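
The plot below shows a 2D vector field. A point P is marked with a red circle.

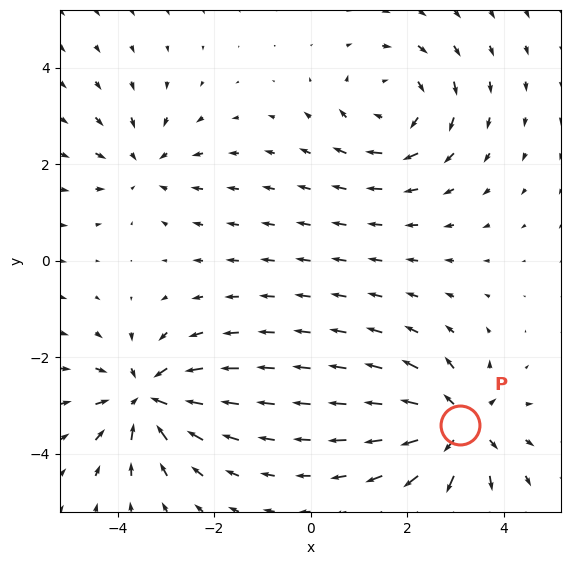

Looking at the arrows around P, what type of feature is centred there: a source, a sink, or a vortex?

source

At P (3.1, -3.4) the arrows spread outward. Divergence about +6, curl ≈0 — positive divergence with near-zero curl is a source.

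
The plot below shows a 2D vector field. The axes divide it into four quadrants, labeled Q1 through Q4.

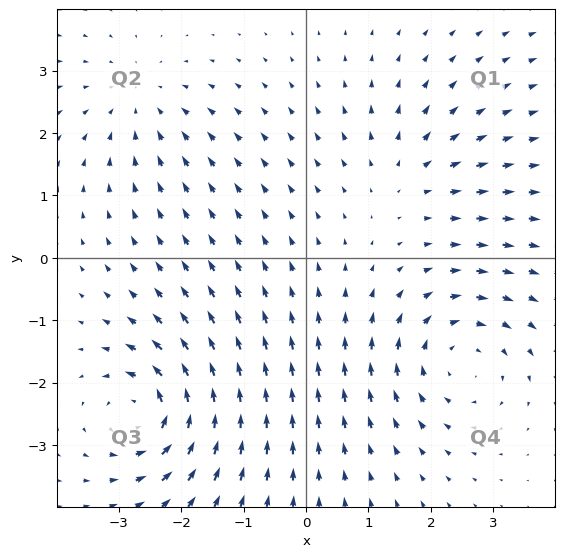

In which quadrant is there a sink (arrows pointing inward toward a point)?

Q2

The sink sits at approximately (-2.7, 2.5), which lies in quadrant Q2. The divergence there is about -2, negative as expected for a sink.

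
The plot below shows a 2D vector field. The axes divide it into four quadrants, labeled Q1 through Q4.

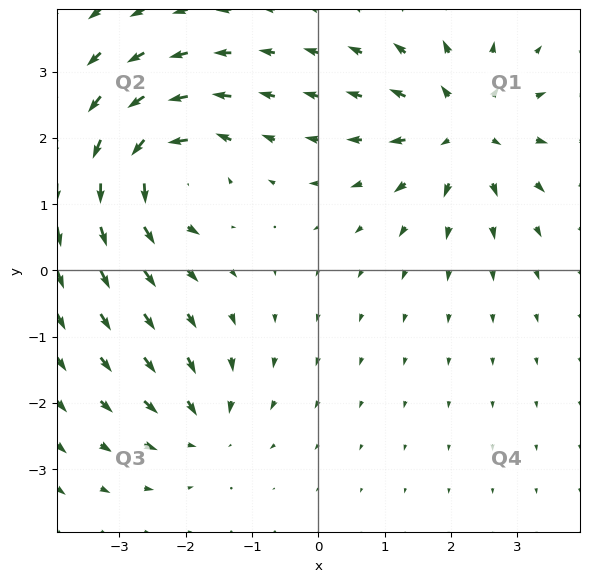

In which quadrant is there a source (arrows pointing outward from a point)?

The source sits at approximately (2.2, 2.1), which lies in quadrant Q1. The divergence there is about +5, positive as expected for a source.

Q1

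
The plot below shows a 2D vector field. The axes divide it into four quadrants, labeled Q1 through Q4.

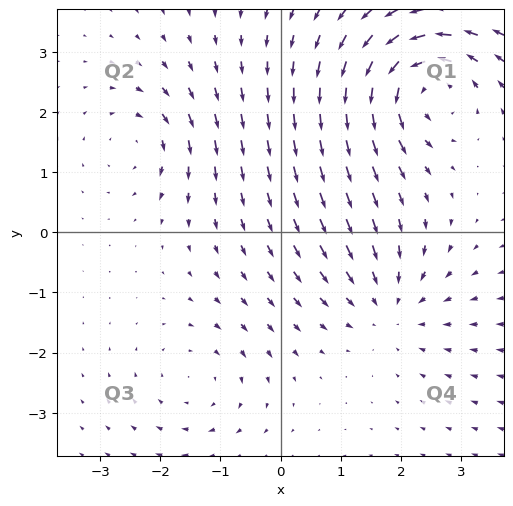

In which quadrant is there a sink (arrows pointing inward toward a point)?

Q4

The sink sits at approximately (1.8, -1.2), which lies in quadrant Q4. The divergence there is about -4, negative as expected for a sink.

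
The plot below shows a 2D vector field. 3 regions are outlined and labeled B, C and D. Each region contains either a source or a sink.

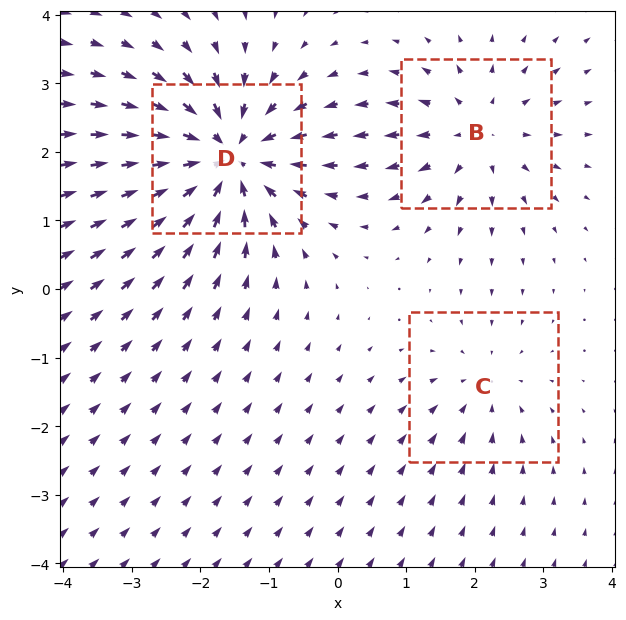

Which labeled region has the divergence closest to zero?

Divergence at each region's feature centre — B: about +3, C: about -2, D: about -6. Region C is closest to zero.

C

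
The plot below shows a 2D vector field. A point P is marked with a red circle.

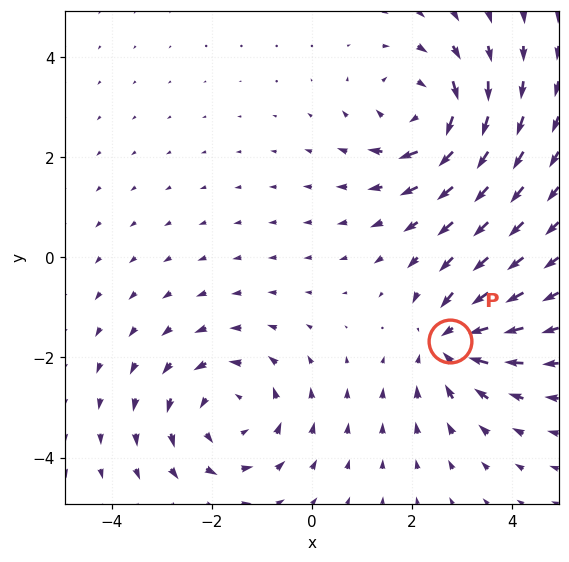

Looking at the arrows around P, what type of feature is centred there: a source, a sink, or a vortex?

sink

At P (2.8, -1.7) the arrows converge inward. Divergence about -3, curl ≈0 — negative divergence with near-zero curl is a sink.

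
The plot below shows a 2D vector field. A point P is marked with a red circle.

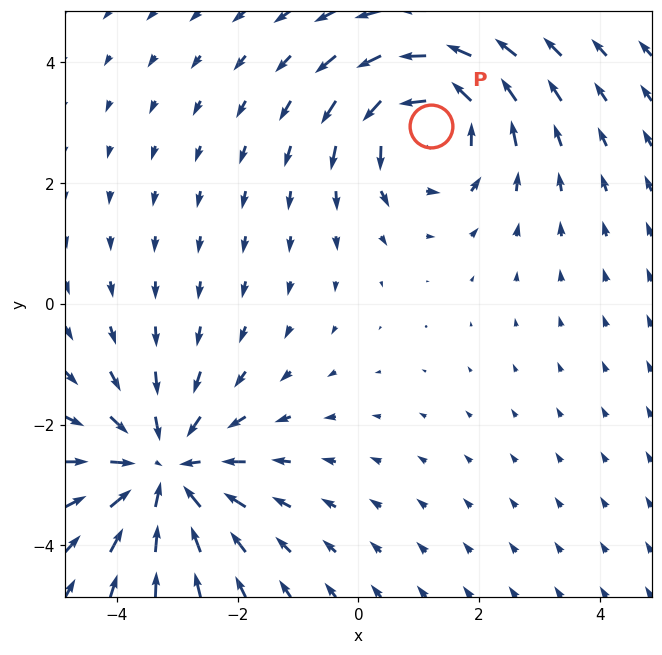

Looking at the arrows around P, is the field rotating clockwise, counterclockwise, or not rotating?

Near P at (1.2, 2.9) the arrows circulate counterclockwise. The curl (z-component) there is about +4; positive curl means counterclockwise rotation.

counterclockwise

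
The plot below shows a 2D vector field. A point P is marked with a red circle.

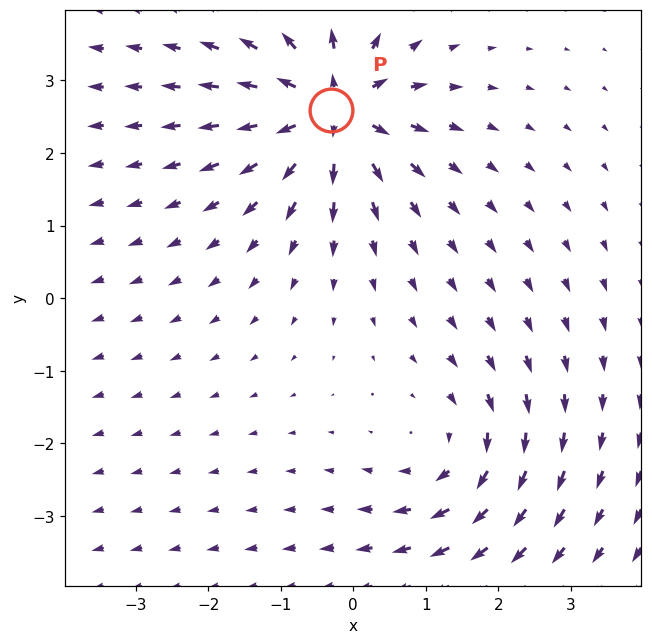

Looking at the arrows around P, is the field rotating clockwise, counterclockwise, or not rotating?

not rotating

Near P at (-0.3, 2.6) the arrows show no circulation. The curl there is ≈0.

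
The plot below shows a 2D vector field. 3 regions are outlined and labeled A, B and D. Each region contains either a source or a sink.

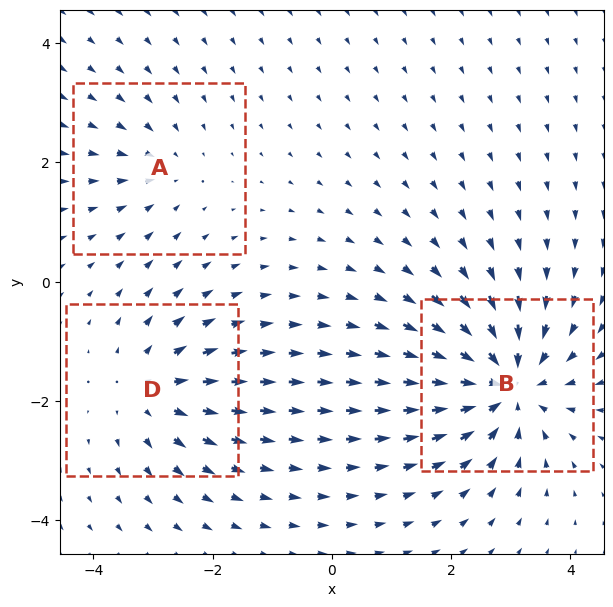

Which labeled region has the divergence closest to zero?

A

Divergence at each region's feature centre — A: about -2, B: about -5, D: about +3. Region A is closest to zero.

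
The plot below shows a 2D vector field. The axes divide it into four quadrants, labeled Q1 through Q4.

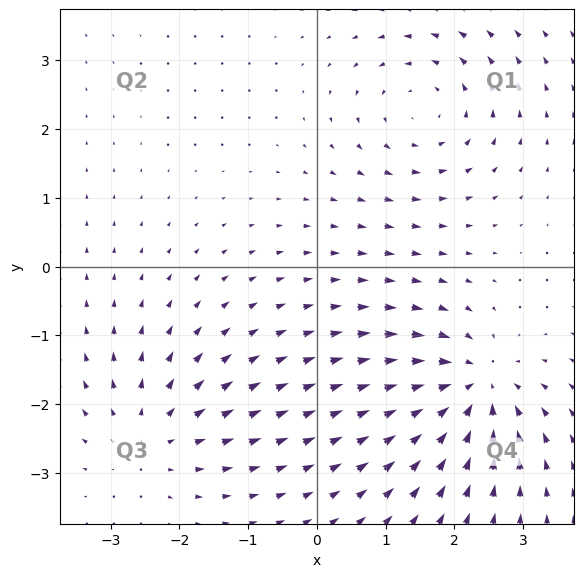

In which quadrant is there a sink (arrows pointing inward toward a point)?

Q4

The sink sits at approximately (2.3, -1.8), which lies in quadrant Q4. The divergence there is about -6, negative as expected for a sink.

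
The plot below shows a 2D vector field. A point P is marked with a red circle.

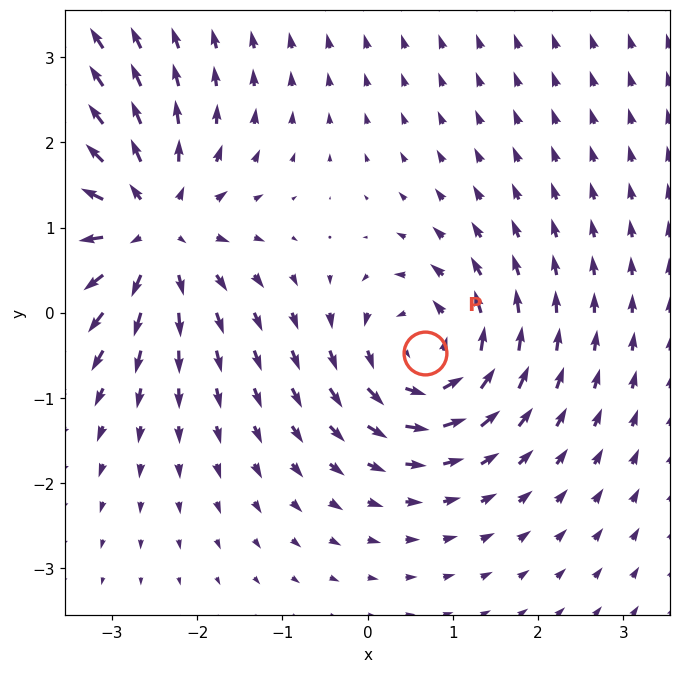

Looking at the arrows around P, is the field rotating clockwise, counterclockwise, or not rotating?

counterclockwise

Near P at (0.7, -0.5) the arrows circulate counterclockwise. The curl (z-component) there is about +4; positive curl means counterclockwise rotation.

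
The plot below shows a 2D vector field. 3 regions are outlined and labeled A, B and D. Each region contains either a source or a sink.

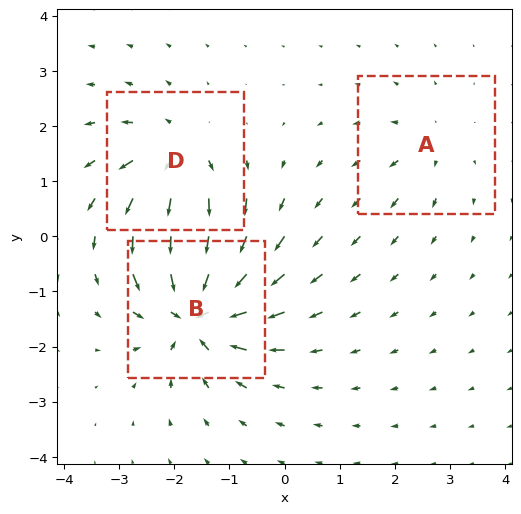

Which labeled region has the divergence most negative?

B

Divergence at each region's feature centre — A: about +2, B: about -7, D: about +4. Region B is most negative.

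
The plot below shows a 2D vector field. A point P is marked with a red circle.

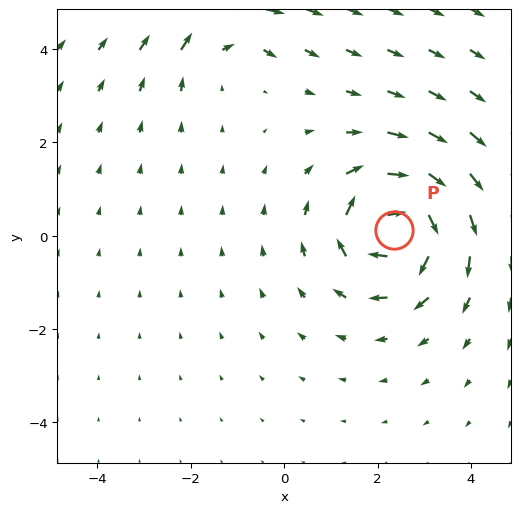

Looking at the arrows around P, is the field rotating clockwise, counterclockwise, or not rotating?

clockwise

Near P at (2.4, 0.1) the arrows circulate clockwise. The curl (z-component) there is about -6; negative curl means clockwise rotation.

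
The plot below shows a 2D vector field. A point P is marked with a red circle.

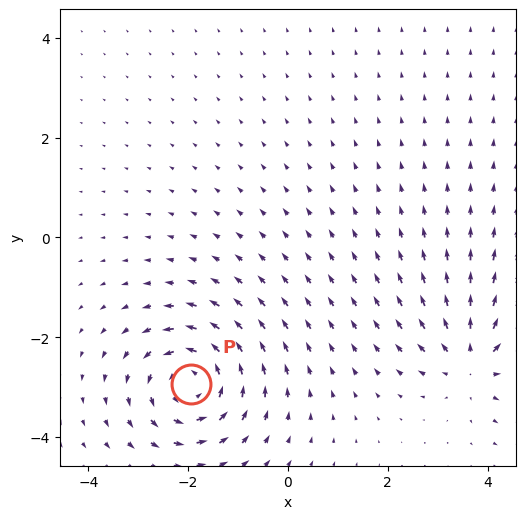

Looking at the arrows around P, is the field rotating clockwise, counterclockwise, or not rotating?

Near P at (-1.9, -2.9) the arrows circulate counterclockwise. The curl (z-component) there is about +6; positive curl means counterclockwise rotation.

counterclockwise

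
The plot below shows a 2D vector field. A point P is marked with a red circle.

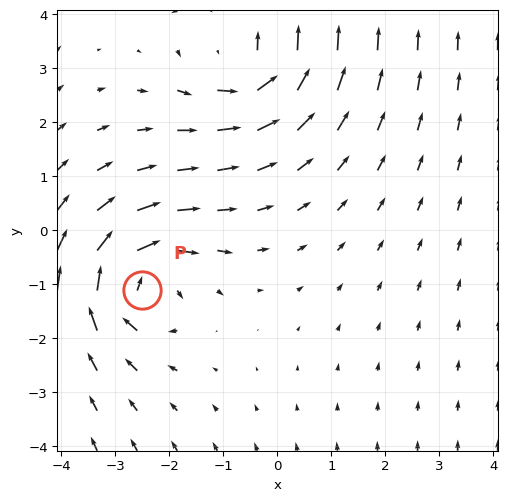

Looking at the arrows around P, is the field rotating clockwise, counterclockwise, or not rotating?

Near P at (-2.5, -1.1) the arrows circulate clockwise. The curl (z-component) there is about -4; negative curl means clockwise rotation.

clockwise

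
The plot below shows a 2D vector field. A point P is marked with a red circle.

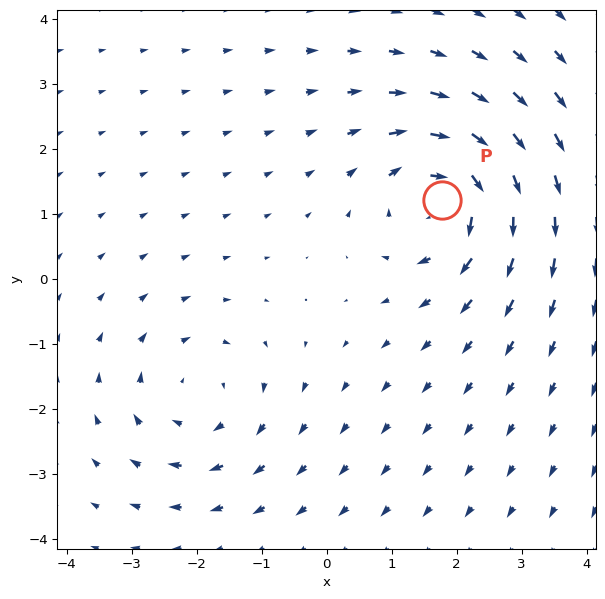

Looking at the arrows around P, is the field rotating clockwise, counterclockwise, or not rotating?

Near P at (1.8, 1.2) the arrows circulate clockwise. The curl (z-component) there is about -6; negative curl means clockwise rotation.

clockwise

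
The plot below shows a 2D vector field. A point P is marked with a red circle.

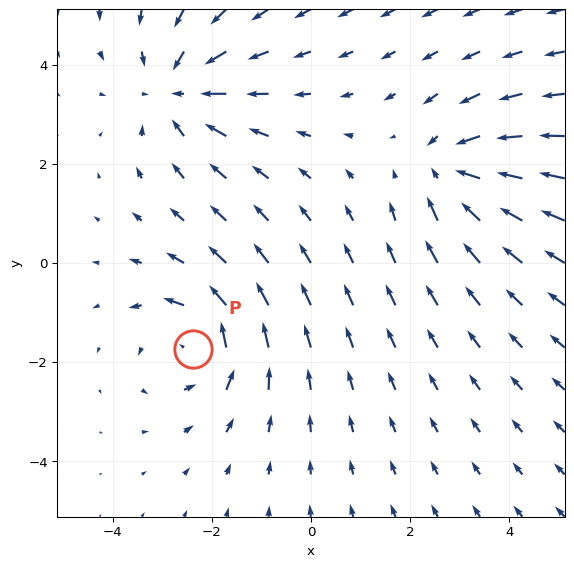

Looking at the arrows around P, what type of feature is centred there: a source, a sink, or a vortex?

At P (-2.4, -1.7) the arrows circulate counterclockwise. Divergence ≈0, curl about +4 — near-zero divergence with nonzero curl is a vortex.

vortex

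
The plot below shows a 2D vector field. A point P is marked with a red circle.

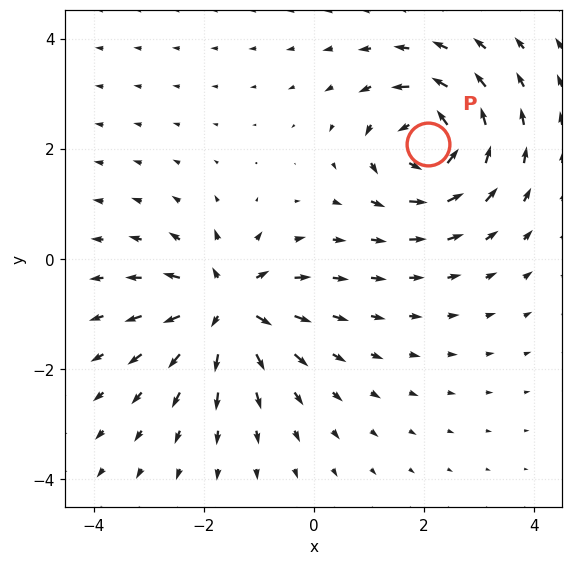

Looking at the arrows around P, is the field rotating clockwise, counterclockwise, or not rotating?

Near P at (2.1, 2.1) the arrows circulate counterclockwise. The curl (z-component) there is about +4; positive curl means counterclockwise rotation.

counterclockwise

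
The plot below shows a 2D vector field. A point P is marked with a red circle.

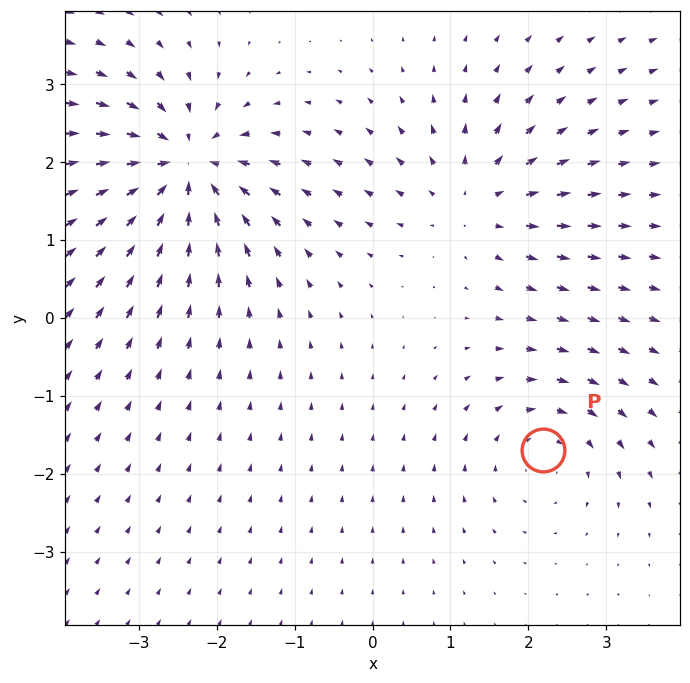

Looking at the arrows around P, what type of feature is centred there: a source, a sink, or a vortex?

At P (2.2, -1.7) the arrows circulate clockwise. Divergence ≈0, curl about -3 — near-zero divergence with nonzero curl is a vortex.

vortex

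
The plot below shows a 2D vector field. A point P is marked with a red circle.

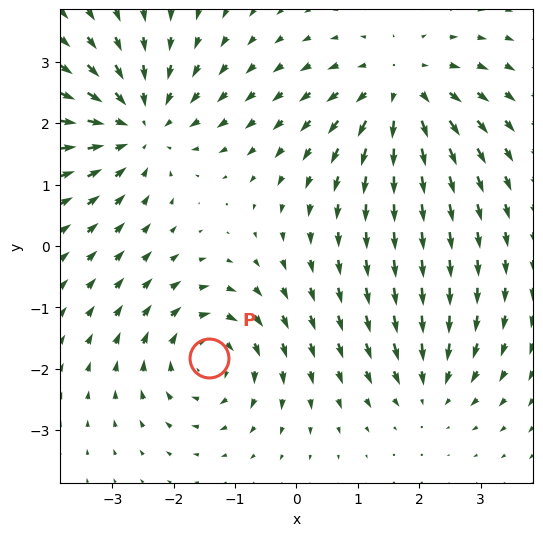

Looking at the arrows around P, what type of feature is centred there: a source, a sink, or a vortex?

At P (-1.4, -1.8) the arrows circulate clockwise. Divergence ≈0, curl about -5 — near-zero divergence with nonzero curl is a vortex.

vortex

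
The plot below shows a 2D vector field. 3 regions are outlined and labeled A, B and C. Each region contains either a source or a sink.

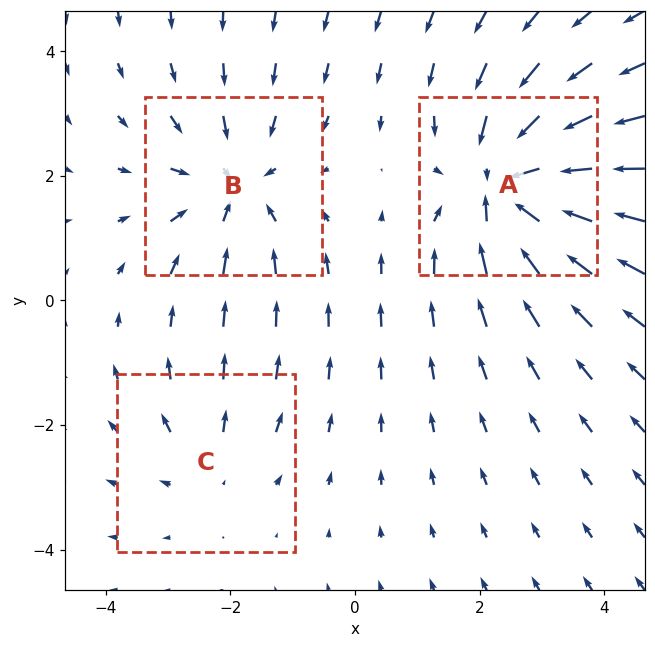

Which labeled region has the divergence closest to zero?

C

Divergence at each region's feature centre — A: about -4, B: about -3, C: about +2. Region C is closest to zero.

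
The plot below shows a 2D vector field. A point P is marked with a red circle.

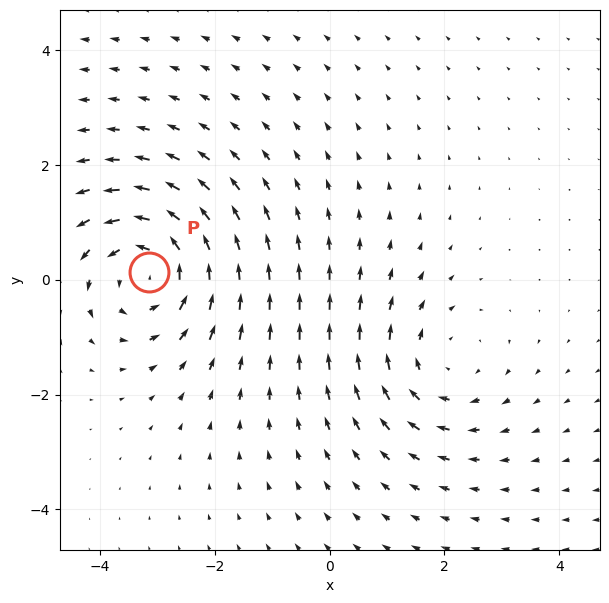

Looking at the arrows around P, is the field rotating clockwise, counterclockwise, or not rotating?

Near P at (-3.2, 0.1) the arrows circulate counterclockwise. The curl (z-component) there is about +4; positive curl means counterclockwise rotation.

counterclockwise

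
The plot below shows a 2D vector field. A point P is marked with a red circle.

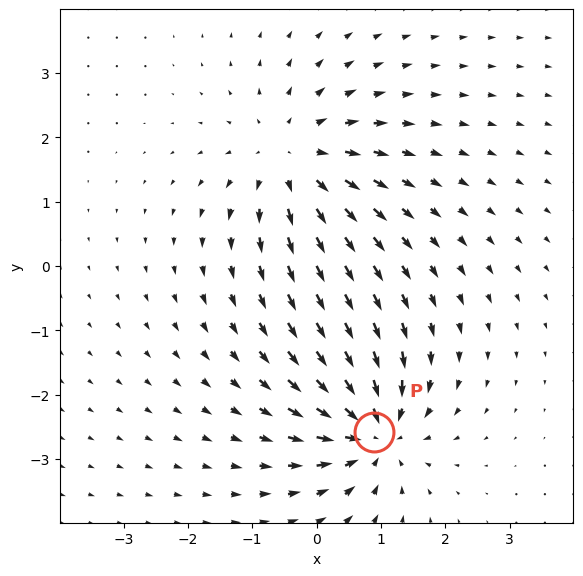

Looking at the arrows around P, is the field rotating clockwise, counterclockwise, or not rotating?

not rotating

Near P at (0.9, -2.6) the arrows show no circulation. The curl there is ≈0.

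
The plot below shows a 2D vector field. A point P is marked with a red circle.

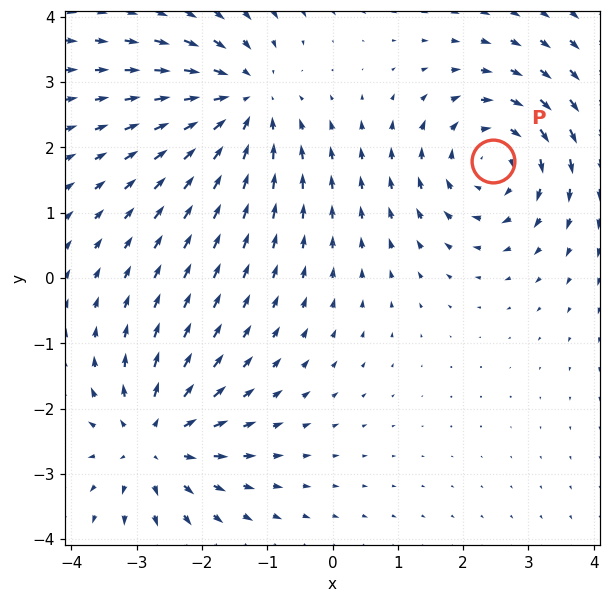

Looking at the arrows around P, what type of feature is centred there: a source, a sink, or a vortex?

At P (2.5, 1.8) the arrows circulate clockwise. Divergence ≈0, curl about -4 — near-zero divergence with nonzero curl is a vortex.

vortex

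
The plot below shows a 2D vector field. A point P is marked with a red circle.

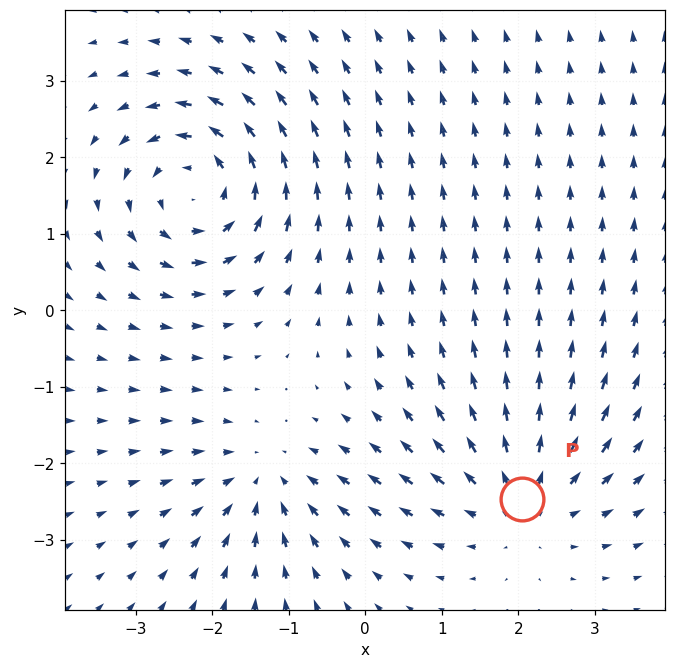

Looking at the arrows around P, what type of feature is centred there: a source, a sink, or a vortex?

At P (2.1, -2.5) the arrows spread outward. Divergence about +3, curl ≈0 — positive divergence with near-zero curl is a source.

source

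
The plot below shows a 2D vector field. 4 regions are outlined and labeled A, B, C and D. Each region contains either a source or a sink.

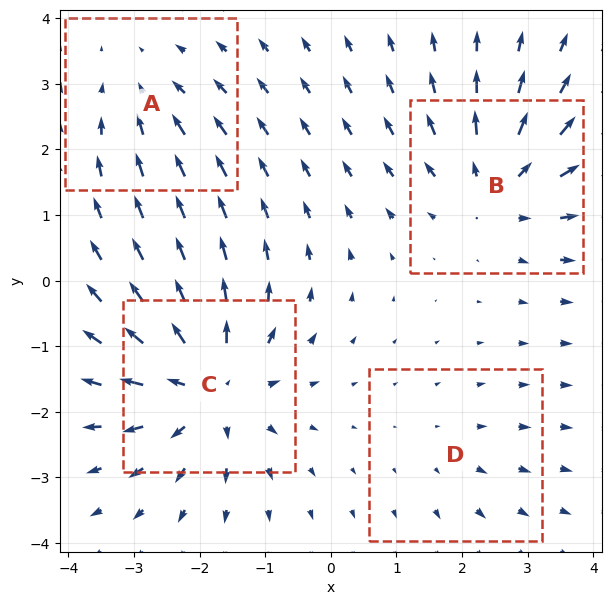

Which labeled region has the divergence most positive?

Divergence at each region's feature centre — A: about -3, B: about +5, C: about +7, D: about +2. Region C is most positive.

C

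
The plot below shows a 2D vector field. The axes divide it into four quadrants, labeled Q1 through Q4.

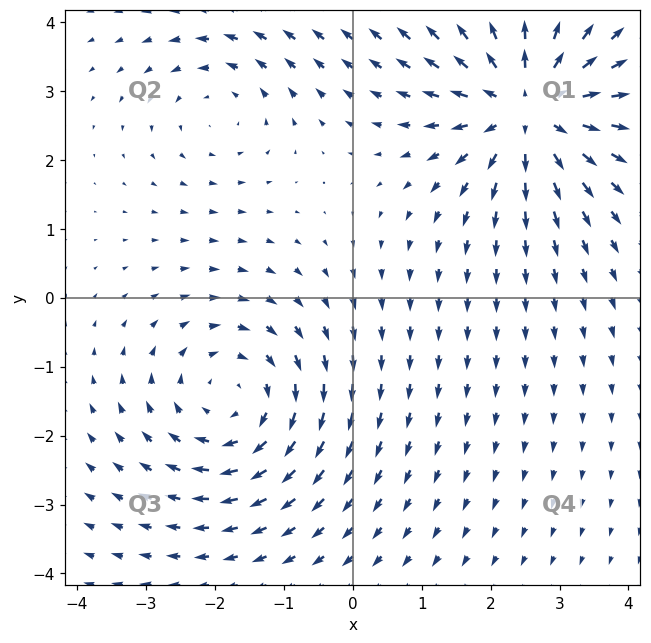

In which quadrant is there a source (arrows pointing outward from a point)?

Q1

The source sits at approximately (2.5, 2.8), which lies in quadrant Q1. The divergence there is about +6, positive as expected for a source.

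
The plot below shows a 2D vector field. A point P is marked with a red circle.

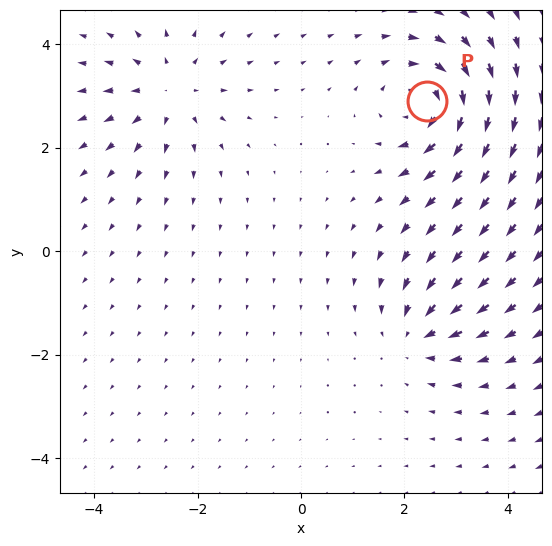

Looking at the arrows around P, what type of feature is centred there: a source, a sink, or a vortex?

vortex

At P (2.4, 2.9) the arrows circulate clockwise. Divergence ≈0, curl about -6 — near-zero divergence with nonzero curl is a vortex.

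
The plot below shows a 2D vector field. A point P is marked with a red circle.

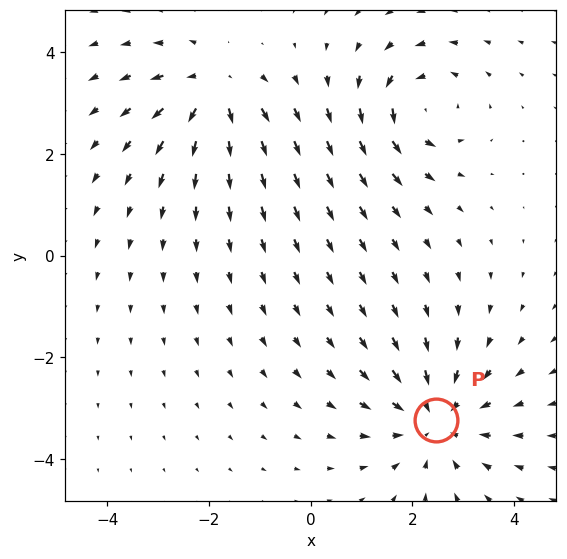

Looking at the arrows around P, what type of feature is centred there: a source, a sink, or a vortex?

sink

At P (2.5, -3.2) the arrows converge inward. Divergence about -3, curl ≈0 — negative divergence with near-zero curl is a sink.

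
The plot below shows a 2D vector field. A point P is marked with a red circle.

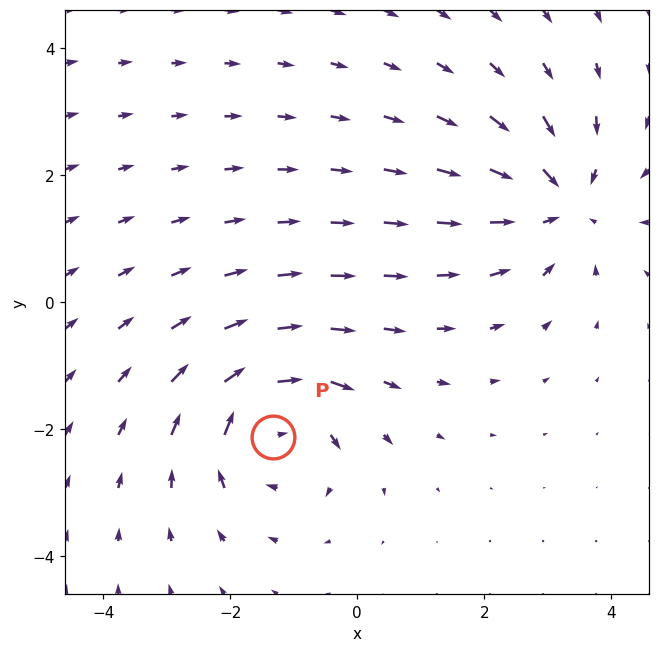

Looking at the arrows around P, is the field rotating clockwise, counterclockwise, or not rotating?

Near P at (-1.3, -2.1) the arrows circulate clockwise. The curl (z-component) there is about -5; negative curl means clockwise rotation.

clockwise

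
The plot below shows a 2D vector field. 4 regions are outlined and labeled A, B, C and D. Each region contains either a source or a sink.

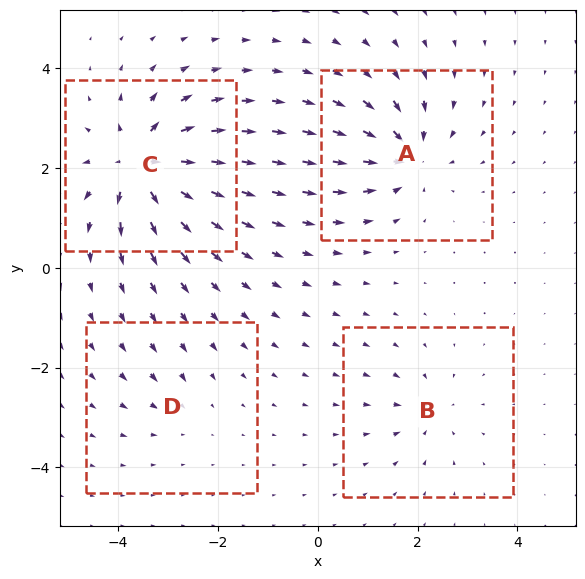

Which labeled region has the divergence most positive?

C

Divergence at each region's feature centre — A: about -6, B: about -4, C: about +9, D: about -2. Region C is most positive.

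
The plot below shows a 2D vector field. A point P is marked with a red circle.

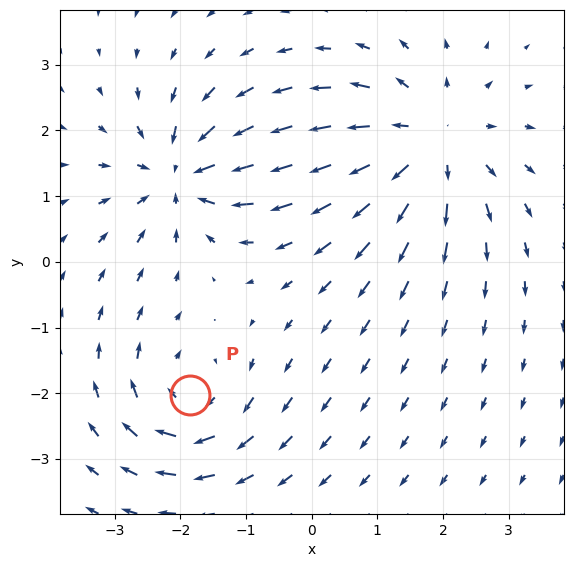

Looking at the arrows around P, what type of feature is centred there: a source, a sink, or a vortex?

vortex

At P (-1.8, -2.0) the arrows circulate clockwise. Divergence ≈0, curl about -4 — near-zero divergence with nonzero curl is a vortex.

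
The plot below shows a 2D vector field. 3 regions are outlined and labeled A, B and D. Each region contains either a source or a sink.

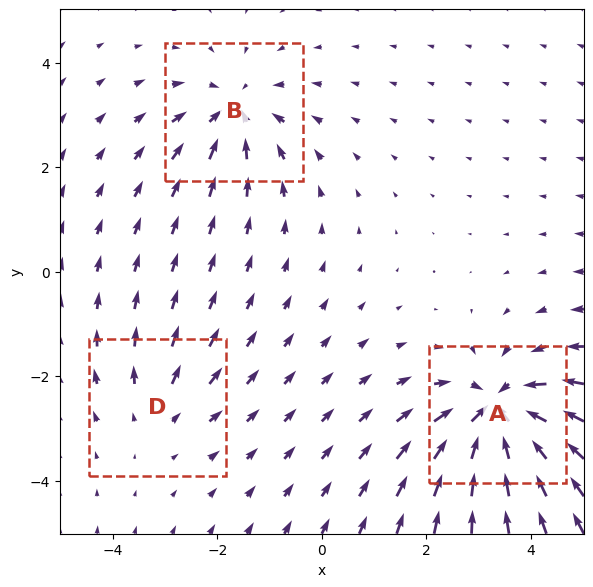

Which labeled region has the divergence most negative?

Divergence at each region's feature centre — A: about -5, B: about -3, D: about +2. Region A is most negative.

A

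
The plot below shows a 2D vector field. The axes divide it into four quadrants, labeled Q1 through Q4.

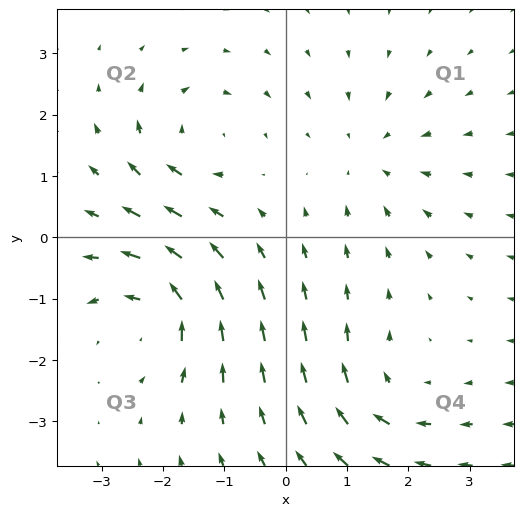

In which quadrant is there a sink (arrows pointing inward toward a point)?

The sink sits at approximately (1.4, 1.3), which lies in quadrant Q1. The divergence there is about -3, negative as expected for a sink.

Q1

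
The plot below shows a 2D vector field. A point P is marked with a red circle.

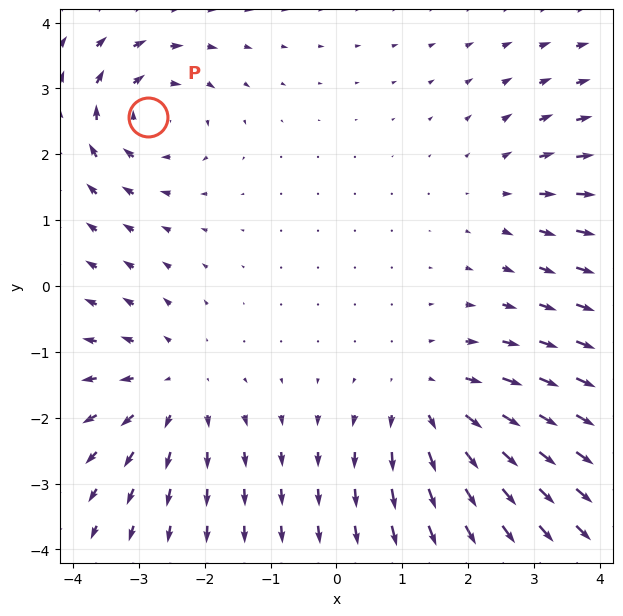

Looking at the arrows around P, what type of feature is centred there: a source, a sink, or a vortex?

At P (-2.9, 2.6) the arrows circulate clockwise. Divergence ≈0, curl about -5 — near-zero divergence with nonzero curl is a vortex.

vortex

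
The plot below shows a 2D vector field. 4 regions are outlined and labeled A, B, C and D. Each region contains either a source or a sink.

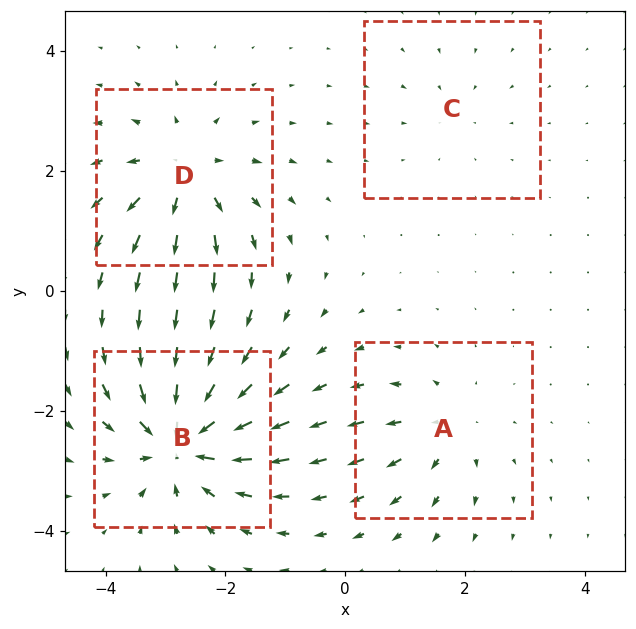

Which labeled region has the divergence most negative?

Divergence at each region's feature centre — A: about +4, B: about -9, C: about -2, D: about +6. Region B is most negative.

B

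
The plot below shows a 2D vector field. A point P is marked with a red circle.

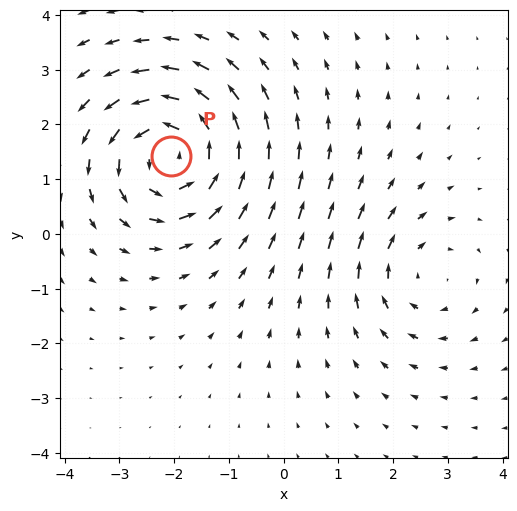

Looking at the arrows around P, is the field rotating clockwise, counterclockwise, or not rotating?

counterclockwise

Near P at (-2.1, 1.4) the arrows circulate counterclockwise. The curl (z-component) there is about +4; positive curl means counterclockwise rotation.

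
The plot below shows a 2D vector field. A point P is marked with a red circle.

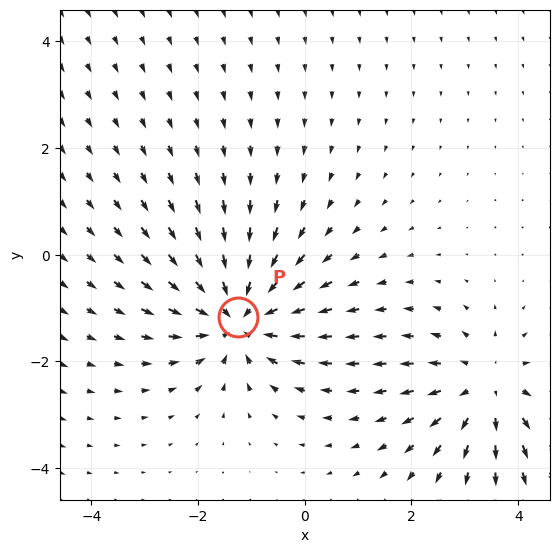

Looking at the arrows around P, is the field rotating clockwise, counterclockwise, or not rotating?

not rotating

Near P at (-1.2, -1.2) the arrows show no circulation. The curl there is ≈0.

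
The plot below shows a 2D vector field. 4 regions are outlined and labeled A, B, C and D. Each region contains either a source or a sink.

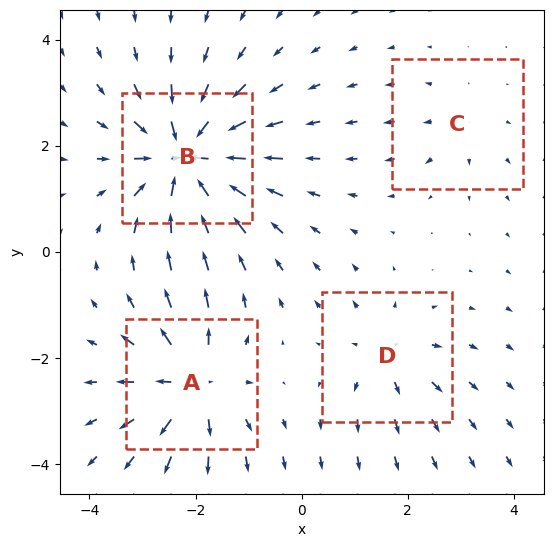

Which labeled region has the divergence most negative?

Divergence at each region's feature centre — A: about +7, B: about -9, C: about +2, D: about +4. Region B is most negative.

B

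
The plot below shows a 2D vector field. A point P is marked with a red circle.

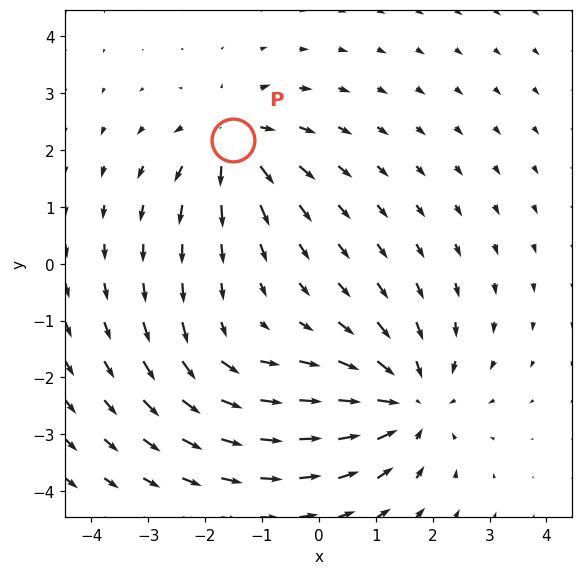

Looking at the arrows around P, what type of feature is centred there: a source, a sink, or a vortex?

source

At P (-1.5, 2.2) the arrows spread outward. Divergence about +4, curl ≈0 — positive divergence with near-zero curl is a source.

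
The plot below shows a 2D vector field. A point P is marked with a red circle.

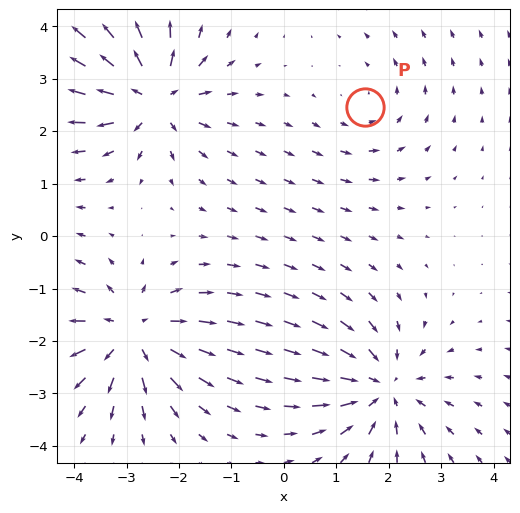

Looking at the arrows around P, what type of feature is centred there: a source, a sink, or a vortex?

At P (1.6, 2.5) the arrows circulate counterclockwise. Divergence ≈0, curl about +2 — near-zero divergence with nonzero curl is a vortex.

vortex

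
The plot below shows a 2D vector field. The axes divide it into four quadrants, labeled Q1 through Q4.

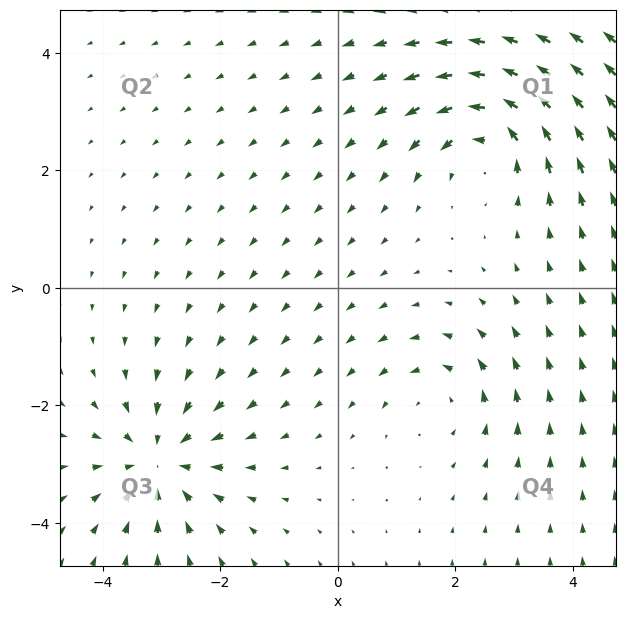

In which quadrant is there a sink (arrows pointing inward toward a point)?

Q3

The sink sits at approximately (-3.0, -3.0), which lies in quadrant Q3. The divergence there is about -5, negative as expected for a sink.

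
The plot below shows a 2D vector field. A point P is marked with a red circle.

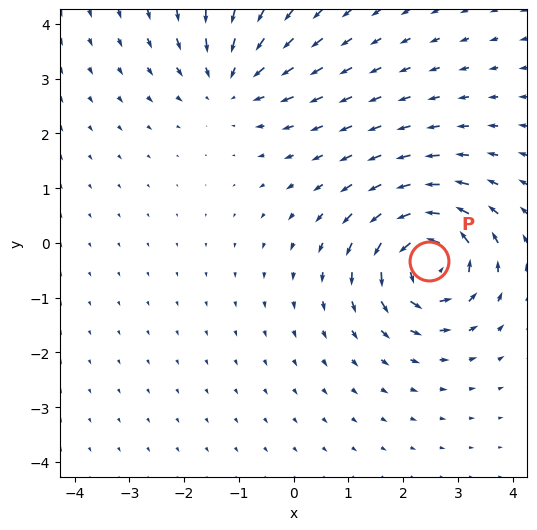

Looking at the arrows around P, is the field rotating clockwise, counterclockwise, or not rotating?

Near P at (2.5, -0.3) the arrows circulate counterclockwise. The curl (z-component) there is about +6; positive curl means counterclockwise rotation.

counterclockwise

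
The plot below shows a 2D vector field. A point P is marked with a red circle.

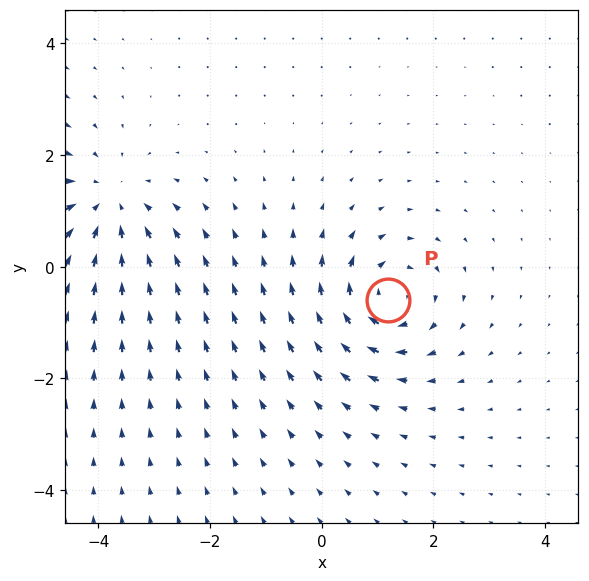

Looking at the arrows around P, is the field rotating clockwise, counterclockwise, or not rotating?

Near P at (1.2, -0.6) the arrows circulate clockwise. The curl (z-component) there is about -4; negative curl means clockwise rotation.

clockwise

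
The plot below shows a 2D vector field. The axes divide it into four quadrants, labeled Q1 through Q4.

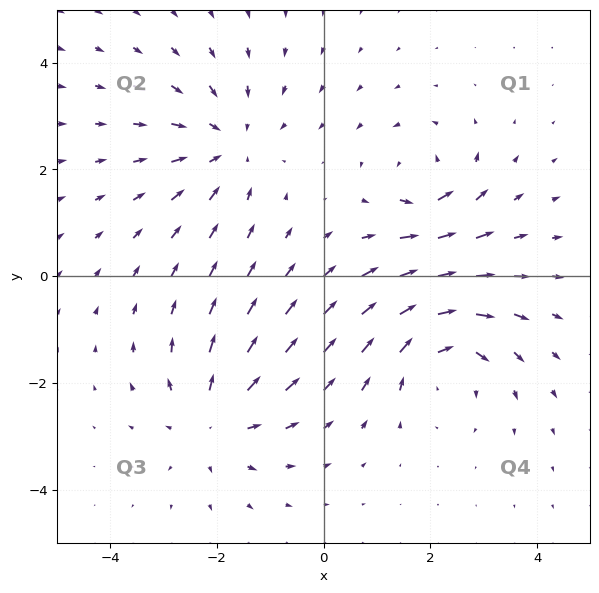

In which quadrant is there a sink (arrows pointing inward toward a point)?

The sink sits at approximately (-1.8, 2.5), which lies in quadrant Q2. The divergence there is about -3, negative as expected for a sink.

Q2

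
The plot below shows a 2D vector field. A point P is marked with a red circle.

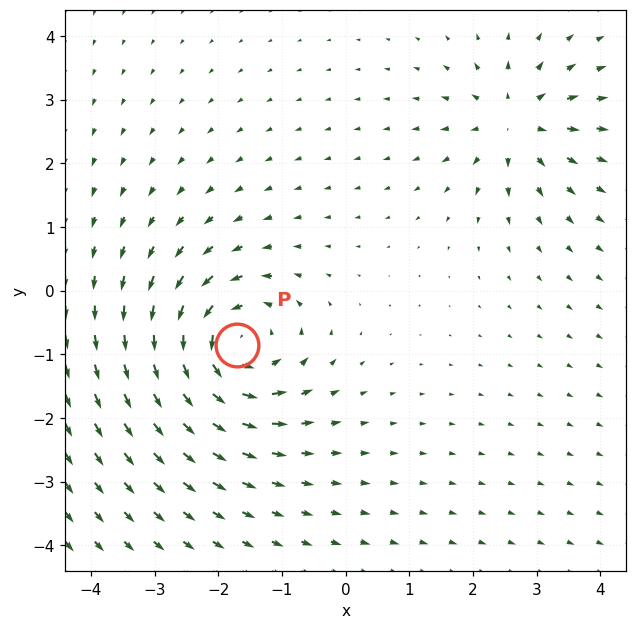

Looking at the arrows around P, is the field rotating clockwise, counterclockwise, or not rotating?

Near P at (-1.7, -0.8) the arrows circulate counterclockwise. The curl (z-component) there is about +5; positive curl means counterclockwise rotation.

counterclockwise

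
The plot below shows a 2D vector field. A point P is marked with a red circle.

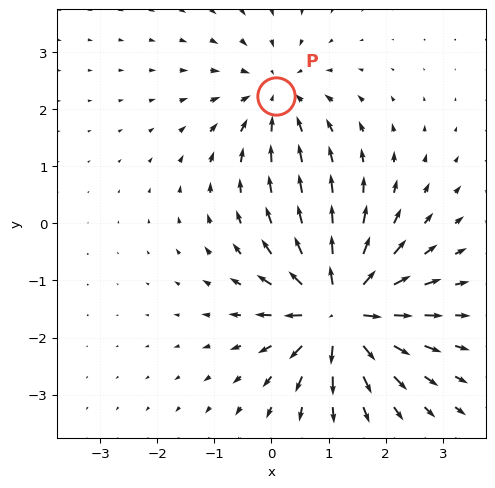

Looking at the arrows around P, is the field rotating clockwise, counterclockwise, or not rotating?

Near P at (0.1, 2.2) the arrows show no circulation. The curl there is ≈0.

not rotating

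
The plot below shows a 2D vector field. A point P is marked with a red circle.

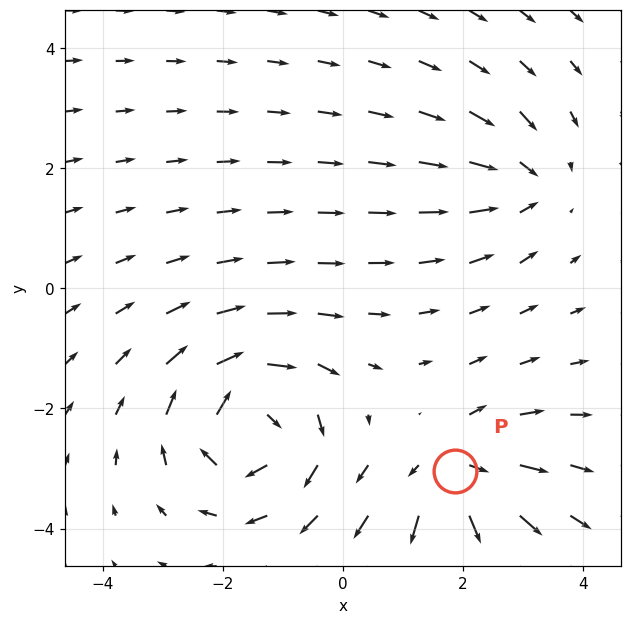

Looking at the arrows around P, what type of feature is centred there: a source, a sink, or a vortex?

source

At P (1.9, -3.0) the arrows spread outward. Divergence about +4, curl ≈0 — positive divergence with near-zero curl is a source.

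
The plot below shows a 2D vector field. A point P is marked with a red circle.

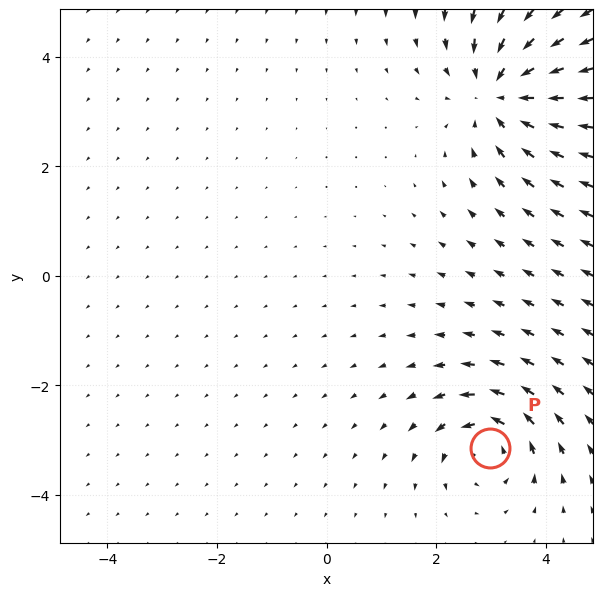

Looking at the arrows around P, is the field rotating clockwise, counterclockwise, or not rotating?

Near P at (3.0, -3.1) the arrows circulate counterclockwise. The curl (z-component) there is about +4; positive curl means counterclockwise rotation.

counterclockwise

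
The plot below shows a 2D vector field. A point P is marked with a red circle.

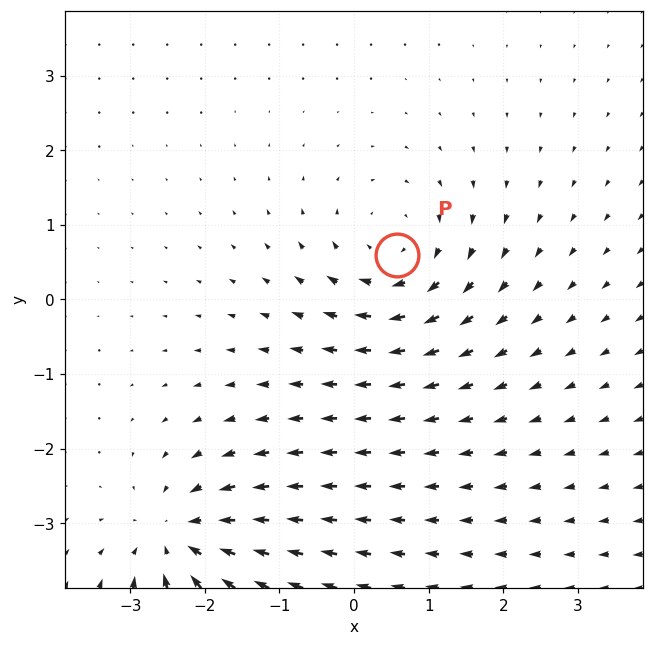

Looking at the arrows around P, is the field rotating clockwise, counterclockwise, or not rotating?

clockwise

Near P at (0.6, 0.6) the arrows circulate clockwise. The curl (z-component) there is about -3; negative curl means clockwise rotation.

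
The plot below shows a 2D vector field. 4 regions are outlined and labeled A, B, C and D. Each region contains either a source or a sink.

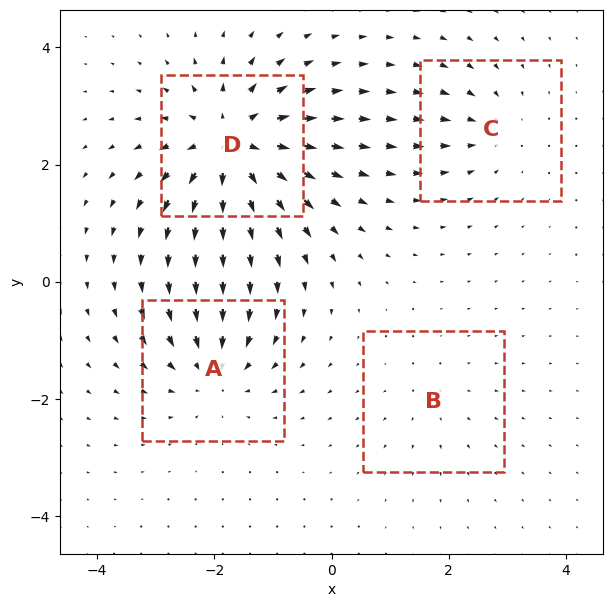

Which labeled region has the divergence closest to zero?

Divergence at each region's feature centre — A: about -5, B: about +2, C: about -3, D: about +8. Region B is closest to zero.

B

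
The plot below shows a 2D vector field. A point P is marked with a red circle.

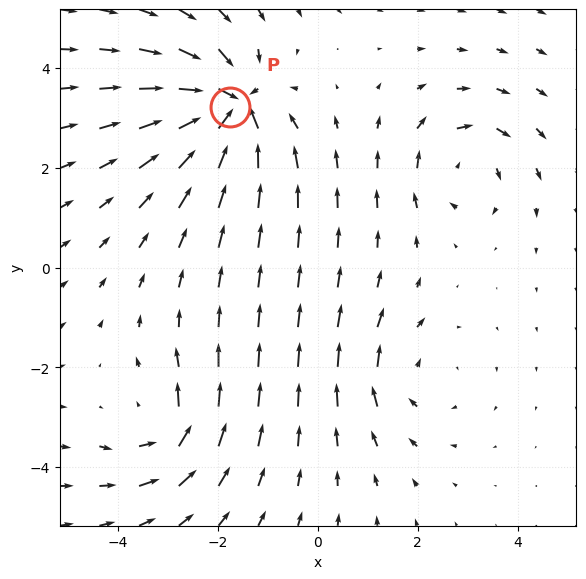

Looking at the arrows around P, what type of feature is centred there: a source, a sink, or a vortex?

At P (-1.8, 3.2) the arrows converge inward. Divergence about -6, curl ≈0 — negative divergence with near-zero curl is a sink.

sink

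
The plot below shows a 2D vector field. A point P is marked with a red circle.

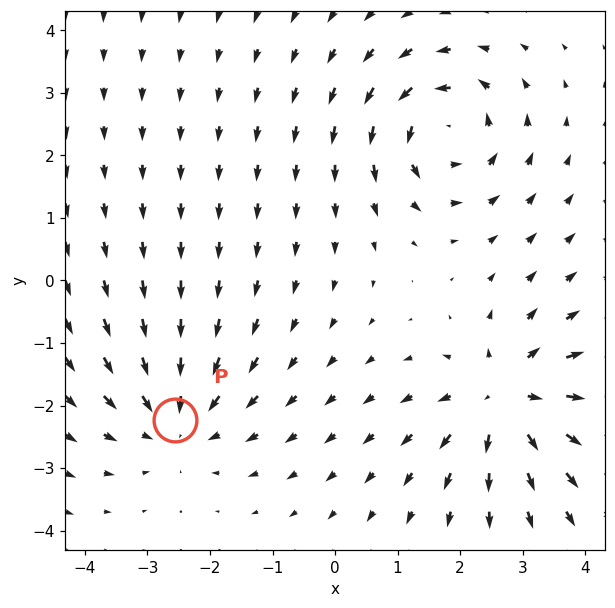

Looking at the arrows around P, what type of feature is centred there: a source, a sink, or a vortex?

At P (-2.6, -2.2) the arrows converge inward. Divergence about -3, curl ≈0 — negative divergence with near-zero curl is a sink.

sink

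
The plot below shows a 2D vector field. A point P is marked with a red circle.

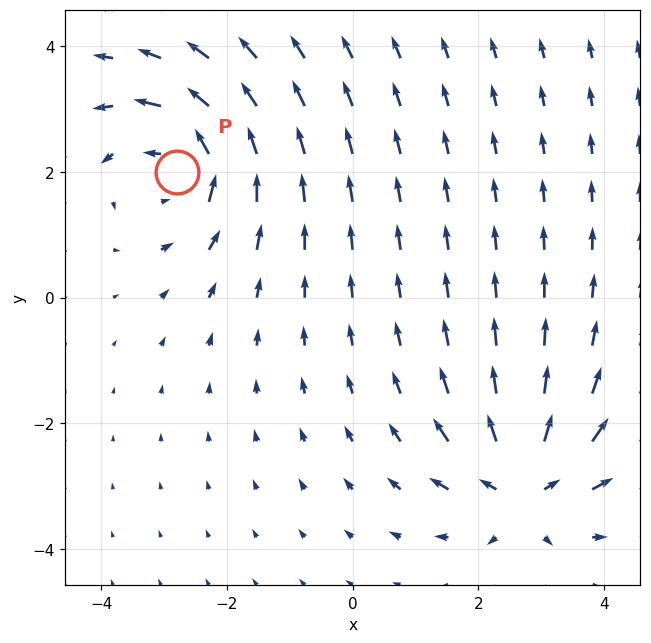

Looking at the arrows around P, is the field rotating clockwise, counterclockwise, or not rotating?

Near P at (-2.8, 2.0) the arrows circulate counterclockwise. The curl (z-component) there is about +4; positive curl means counterclockwise rotation.

counterclockwise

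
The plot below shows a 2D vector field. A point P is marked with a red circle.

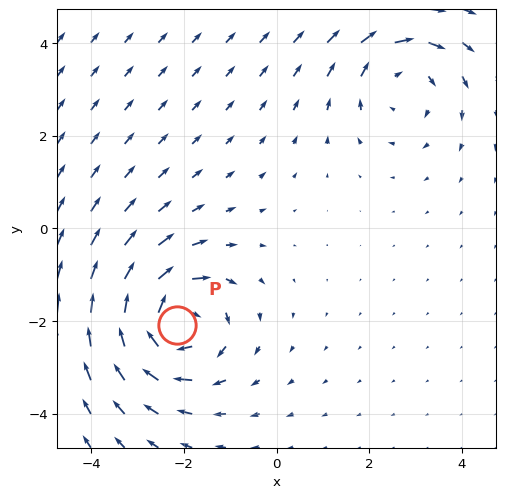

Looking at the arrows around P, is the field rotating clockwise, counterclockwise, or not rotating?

Near P at (-2.1, -2.1) the arrows circulate clockwise. The curl (z-component) there is about -6; negative curl means clockwise rotation.

clockwise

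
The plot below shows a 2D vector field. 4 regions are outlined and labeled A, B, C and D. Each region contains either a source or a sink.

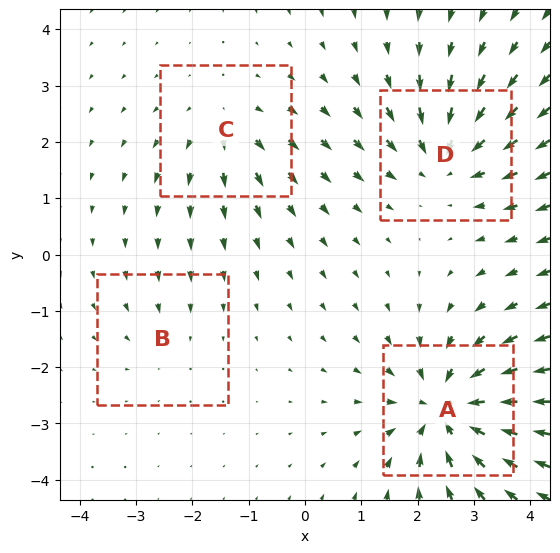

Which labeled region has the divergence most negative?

A

Divergence at each region's feature centre — A: about -8, B: about -2, C: about +4, D: about -6. Region A is most negative.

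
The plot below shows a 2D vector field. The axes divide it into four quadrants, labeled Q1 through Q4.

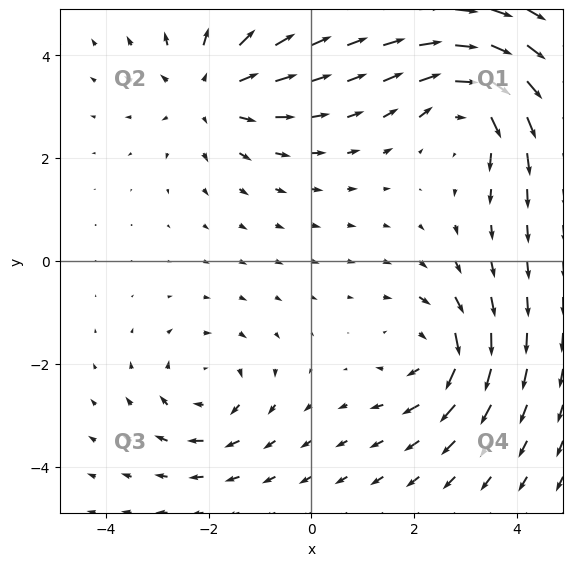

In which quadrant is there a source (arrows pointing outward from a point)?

Q2

The source sits at approximately (-2.0, 3.3), which lies in quadrant Q2. The divergence there is about +3, positive as expected for a source.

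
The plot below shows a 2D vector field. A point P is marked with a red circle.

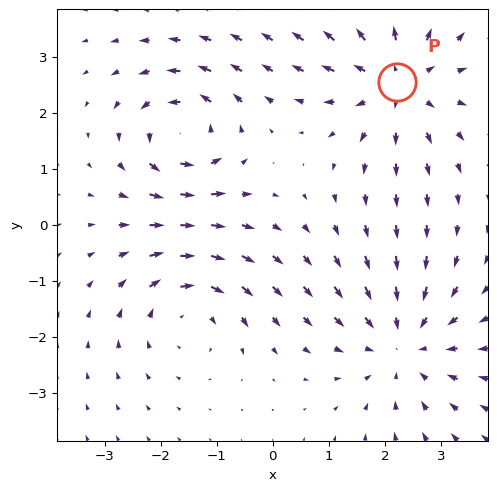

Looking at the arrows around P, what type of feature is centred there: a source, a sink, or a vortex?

source

At P (2.2, 2.5) the arrows spread outward. Divergence about +4, curl ≈0 — positive divergence with near-zero curl is a source.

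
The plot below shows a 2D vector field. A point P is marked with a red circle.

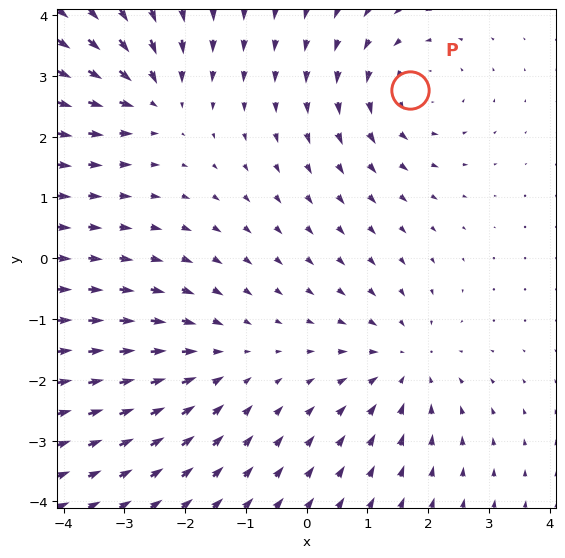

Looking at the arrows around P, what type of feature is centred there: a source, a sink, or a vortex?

vortex

At P (1.7, 2.8) the arrows circulate counterclockwise. Divergence ≈0, curl about +4 — near-zero divergence with nonzero curl is a vortex.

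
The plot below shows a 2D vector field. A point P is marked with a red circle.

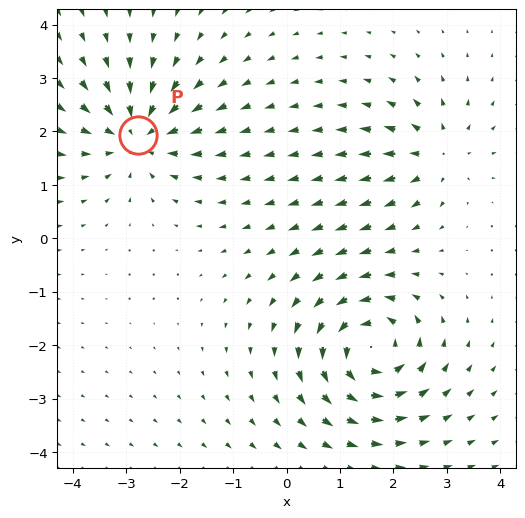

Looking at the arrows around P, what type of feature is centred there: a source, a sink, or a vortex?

At P (-2.8, 1.9) the arrows converge inward. Divergence about -4, curl ≈0 — negative divergence with near-zero curl is a sink.

sink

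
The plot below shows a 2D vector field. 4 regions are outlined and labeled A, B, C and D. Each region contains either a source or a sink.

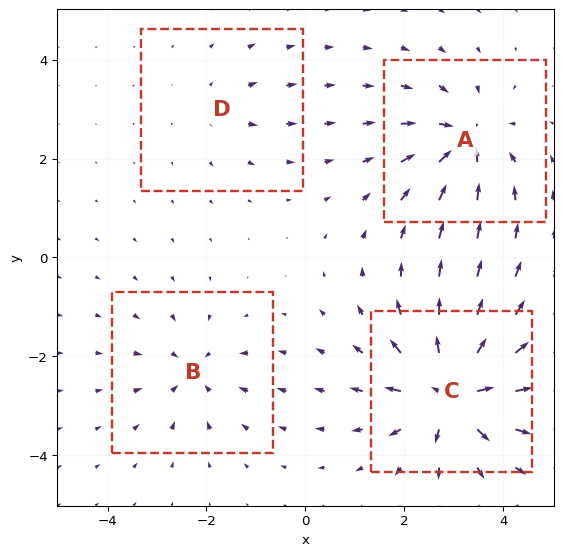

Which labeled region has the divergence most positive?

Divergence at each region's feature centre — A: about -6, B: about -4, C: about +8, D: about +2. Region C is most positive.

C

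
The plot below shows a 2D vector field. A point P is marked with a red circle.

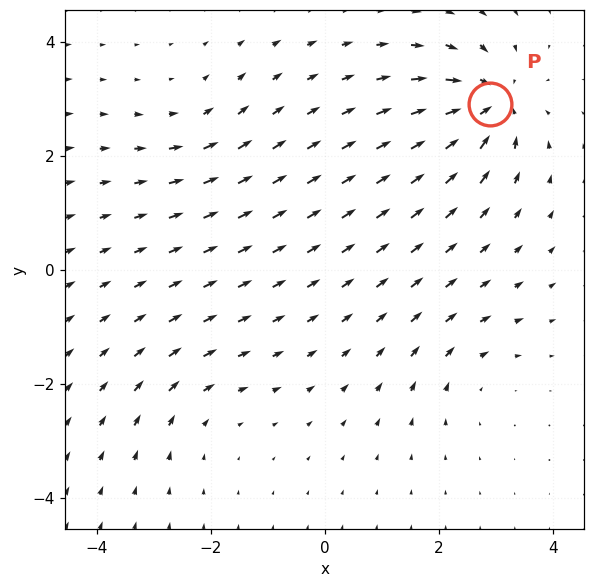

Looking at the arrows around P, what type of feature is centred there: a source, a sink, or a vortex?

sink

At P (2.9, 2.9) the arrows converge inward. Divergence about -7, curl ≈0 — negative divergence with near-zero curl is a sink.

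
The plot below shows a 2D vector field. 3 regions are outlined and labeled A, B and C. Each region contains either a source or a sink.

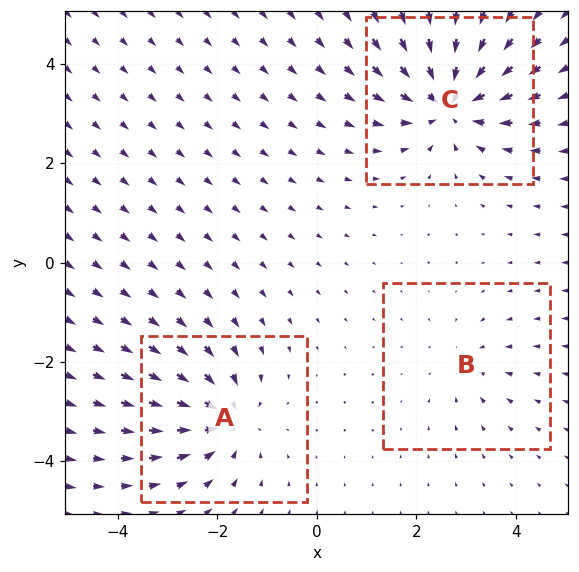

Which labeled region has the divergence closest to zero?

Divergence at each region's feature centre — A: about -4, B: about -2, C: about -5. Region B is closest to zero.

B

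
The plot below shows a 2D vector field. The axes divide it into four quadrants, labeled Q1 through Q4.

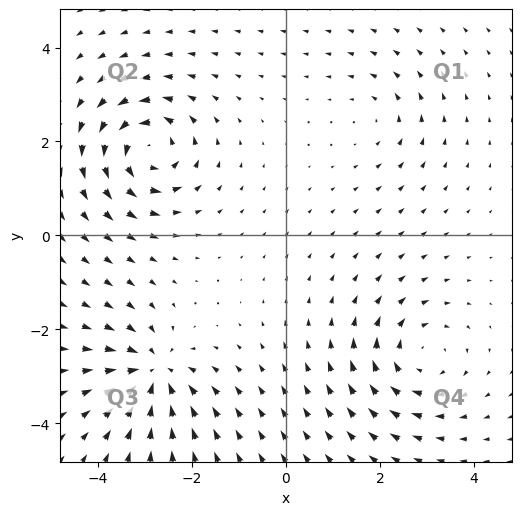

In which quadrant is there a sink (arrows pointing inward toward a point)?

Q3

The sink sits at approximately (-2.8, -2.9), which lies in quadrant Q3. The divergence there is about -6, negative as expected for a sink.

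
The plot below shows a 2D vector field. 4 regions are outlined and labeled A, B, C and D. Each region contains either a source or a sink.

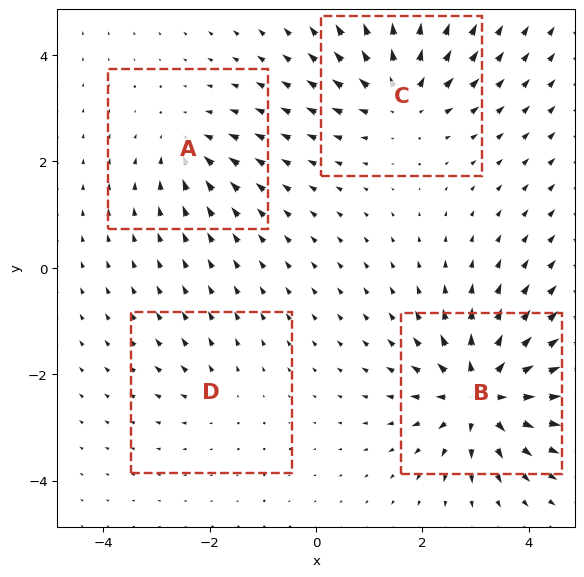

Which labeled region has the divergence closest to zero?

D

Divergence at each region's feature centre — A: about -4, B: about +9, C: about +6, D: about +2. Region D is closest to zero.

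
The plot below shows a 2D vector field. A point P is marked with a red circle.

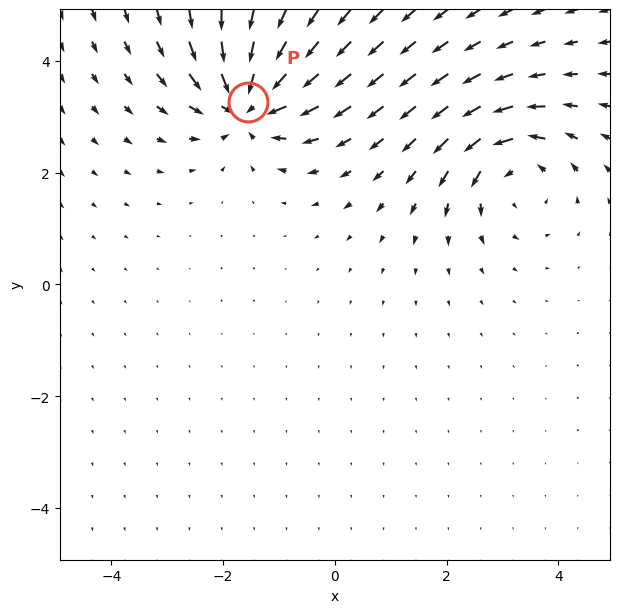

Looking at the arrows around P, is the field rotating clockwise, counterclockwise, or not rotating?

not rotating

Near P at (-1.6, 3.3) the arrows show no circulation. The curl there is ≈0.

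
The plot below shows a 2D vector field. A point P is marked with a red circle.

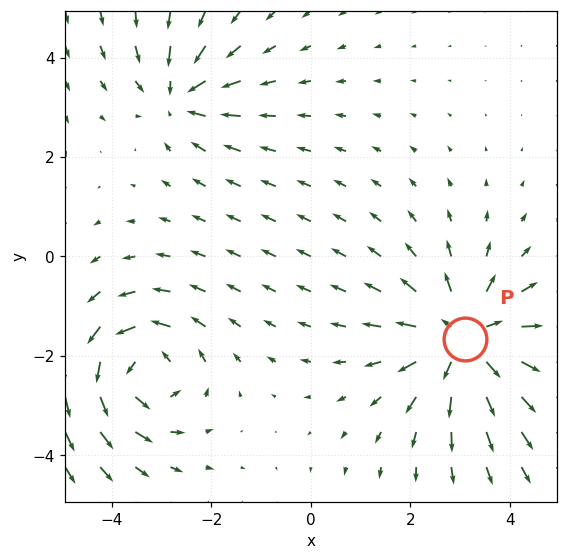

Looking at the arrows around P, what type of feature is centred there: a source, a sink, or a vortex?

At P (3.1, -1.7) the arrows spread outward. Divergence about +4, curl ≈0 — positive divergence with near-zero curl is a source.

source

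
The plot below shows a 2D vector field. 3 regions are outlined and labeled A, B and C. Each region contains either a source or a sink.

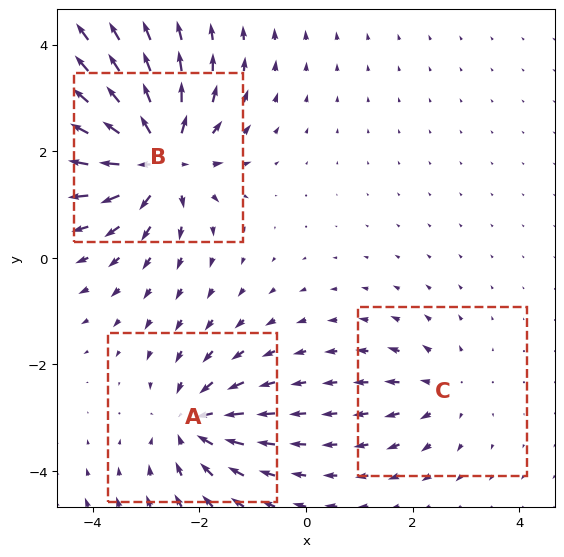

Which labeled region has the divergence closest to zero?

C

Divergence at each region's feature centre — A: about -4, B: about +6, C: about +2. Region C is closest to zero.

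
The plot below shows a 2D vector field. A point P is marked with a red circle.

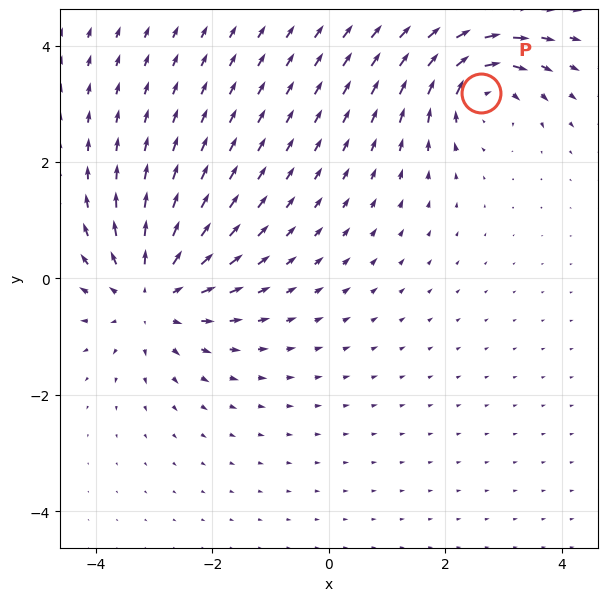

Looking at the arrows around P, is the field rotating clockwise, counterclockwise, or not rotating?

Near P at (2.6, 3.2) the arrows circulate clockwise. The curl (z-component) there is about -4; negative curl means clockwise rotation.

clockwise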